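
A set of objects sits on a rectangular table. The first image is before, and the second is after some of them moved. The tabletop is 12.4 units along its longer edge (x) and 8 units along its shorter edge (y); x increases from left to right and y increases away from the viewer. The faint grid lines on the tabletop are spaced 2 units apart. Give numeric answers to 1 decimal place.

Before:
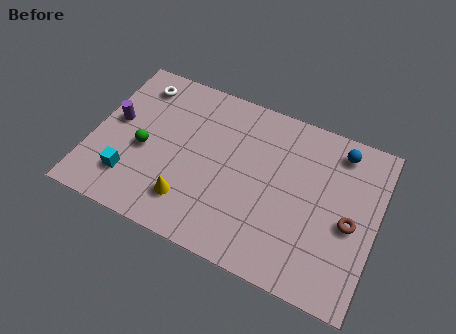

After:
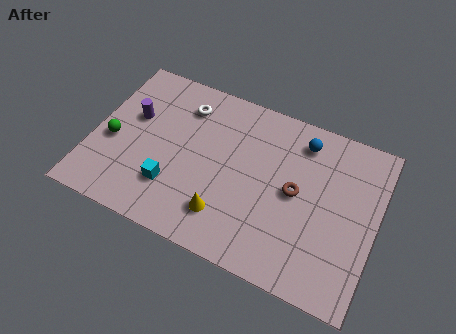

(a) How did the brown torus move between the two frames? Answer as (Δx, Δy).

(-2.4, 0.5)

The brown torus started near (11.3, 3.6) and ended near (8.9, 4.1).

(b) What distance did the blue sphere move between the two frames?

1.6

The blue sphere was near (10.5, 6.8) before and (8.9, 6.6) after, so it travelled √(1.6² + 0.2²) ≈ 1.6 units.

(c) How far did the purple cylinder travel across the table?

0.9

From (0.9, 4.4) to (1.6, 4.9), the purple cylinder covered √(0.7² + 0.5²) ≈ 0.9 units.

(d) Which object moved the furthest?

the brown torus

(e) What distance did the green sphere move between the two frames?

1.4

The green sphere moved from about (2.3, 3.5) to (0.9, 3.4), a distance of √(1.4² + 0.1²) ≈ 1.4.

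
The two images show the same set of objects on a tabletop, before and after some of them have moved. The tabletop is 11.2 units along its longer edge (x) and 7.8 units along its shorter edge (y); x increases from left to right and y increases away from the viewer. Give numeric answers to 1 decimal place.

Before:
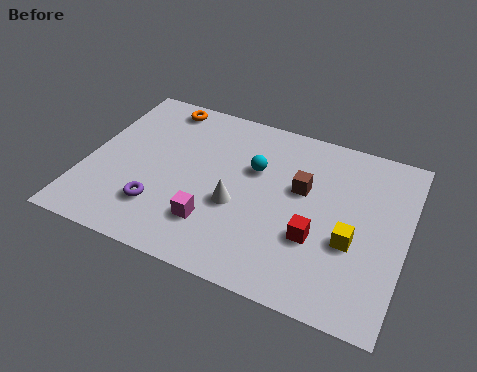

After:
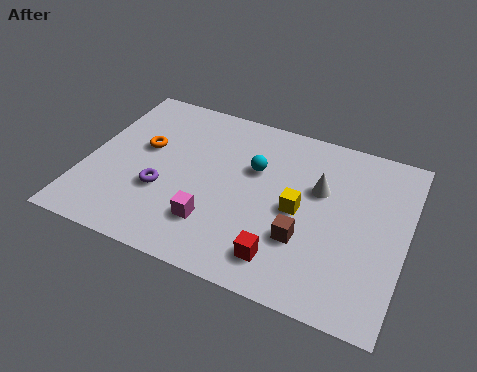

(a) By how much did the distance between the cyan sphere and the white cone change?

+0.4

They were about 1.9 units apart before and 2.3 after — 0.4 units further apart.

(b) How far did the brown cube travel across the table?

2.2

From (7.5, 4.7) to (7.8, 2.5), the brown cube covered √(0.3² + 2.2²) ≈ 2.2 units.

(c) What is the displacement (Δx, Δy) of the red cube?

(-1.0, -1.3)

The red cube started near (8.2, 2.7) and ended near (7.2, 1.4).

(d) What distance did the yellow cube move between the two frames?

2.0

From (9.4, 3.0) to (7.5, 3.7), the yellow cube covered √(1.9² + 0.7²) ≈ 2.0 units.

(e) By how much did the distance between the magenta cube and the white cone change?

+3.2

They were about 1.3 units apart before and 4.5 after — 3.2 units further apart.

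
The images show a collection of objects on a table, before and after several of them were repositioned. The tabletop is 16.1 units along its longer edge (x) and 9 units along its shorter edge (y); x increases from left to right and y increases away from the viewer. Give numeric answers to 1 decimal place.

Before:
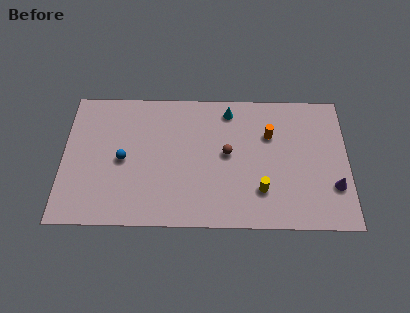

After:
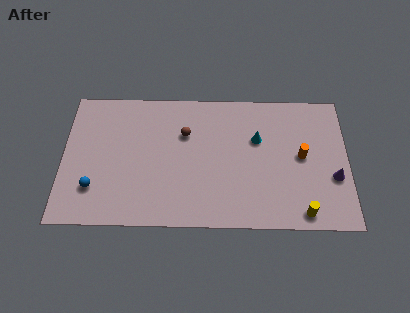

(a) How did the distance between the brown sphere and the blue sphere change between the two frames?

+0.4

The distance was about 5.9 in the first image and 6.3 in the second, so they moved 0.4 units further apart.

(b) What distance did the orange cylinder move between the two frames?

2.3

From (11.7, 6.1) to (13.5, 4.7), the orange cylinder covered √(1.8² + 1.4²) ≈ 2.3 units.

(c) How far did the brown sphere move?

2.7

From (9.3, 4.8) to (6.9, 6.1), the brown sphere covered √(2.4² + 1.3²) ≈ 2.7 units.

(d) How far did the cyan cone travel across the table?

2.5

The cyan cone was near (9.4, 7.7) before and (11.0, 5.8) after, so it travelled √(1.6² + 1.9²) ≈ 2.5 units.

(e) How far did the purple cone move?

0.6

The purple cone moved from about (15.3, 2.7) to (15.3, 3.3), a distance of √(0.0² + 0.6²) ≈ 0.6.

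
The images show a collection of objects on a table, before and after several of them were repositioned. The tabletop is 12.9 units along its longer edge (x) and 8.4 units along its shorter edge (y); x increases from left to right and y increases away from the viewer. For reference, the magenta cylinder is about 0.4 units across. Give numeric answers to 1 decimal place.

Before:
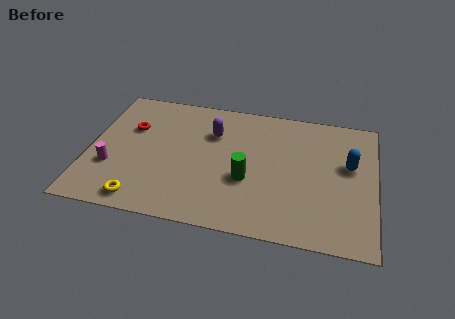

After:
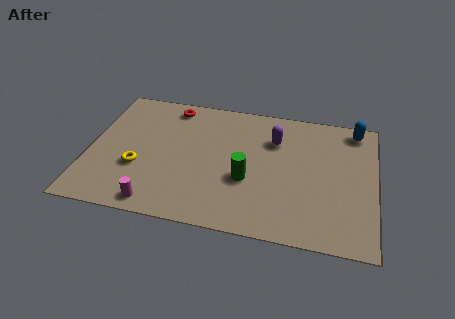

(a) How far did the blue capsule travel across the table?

2.4

The blue capsule moved from about (11.7, 5.0) to (11.9, 7.4), a distance of √(0.2² + 2.4²) ≈ 2.4.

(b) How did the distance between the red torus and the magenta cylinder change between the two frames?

+3.6

Before: roughly 2.8 units apart; after: 6.4. That's 3.6 units further apart.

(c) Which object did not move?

the green cylinder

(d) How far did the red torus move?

2.5

The red torus was near (1.8, 5.5) before and (3.5, 7.3) after, so it travelled √(1.7² + 1.8²) ≈ 2.5 units.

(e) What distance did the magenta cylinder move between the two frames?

2.9

From (1.1, 2.8) to (3.3, 0.9), the magenta cylinder covered √(2.2² + 1.9²) ≈ 2.9 units.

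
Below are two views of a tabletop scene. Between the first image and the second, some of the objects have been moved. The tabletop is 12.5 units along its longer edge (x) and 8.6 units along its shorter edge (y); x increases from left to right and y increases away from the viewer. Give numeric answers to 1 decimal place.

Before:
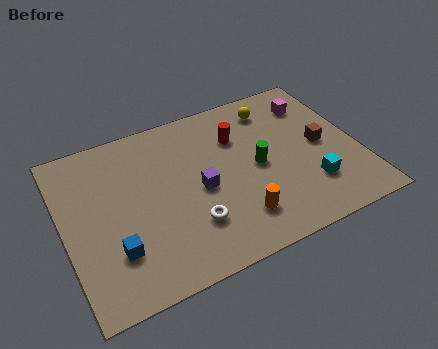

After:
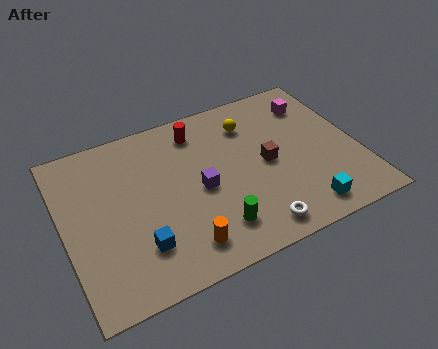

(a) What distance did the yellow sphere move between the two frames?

1.2

The yellow sphere was near (9.3, 7.1) before and (8.2, 6.6) after, so it travelled √(1.1² + 0.5²) ≈ 1.2 units.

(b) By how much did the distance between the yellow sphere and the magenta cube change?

+1.1

The distance was about 1.7 in the first image and 2.8 in the second, so they moved 1.1 units further apart.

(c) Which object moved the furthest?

the green cylinder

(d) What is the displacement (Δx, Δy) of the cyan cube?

(-0.5, -1.1)

The cyan cube started near (10.2, 2.3) and ended near (9.7, 1.2).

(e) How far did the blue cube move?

1.0

From (1.9, 2.4) to (2.9, 2.2), the blue cube covered √(1.0² + 0.2²) ≈ 1.0 units.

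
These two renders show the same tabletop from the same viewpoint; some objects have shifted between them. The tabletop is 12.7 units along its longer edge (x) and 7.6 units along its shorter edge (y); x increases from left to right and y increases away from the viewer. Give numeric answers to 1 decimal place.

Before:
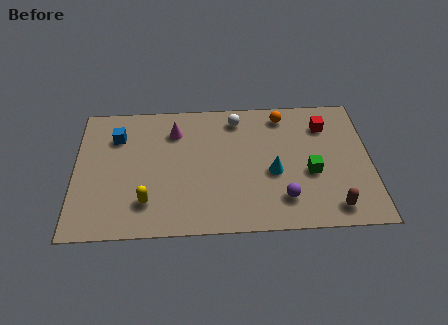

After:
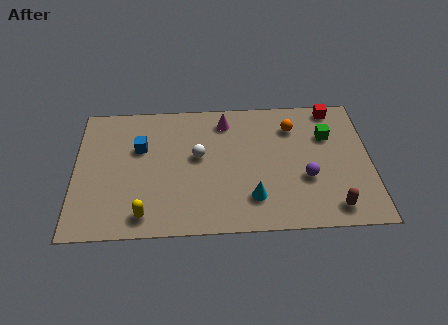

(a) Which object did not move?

the brown capsule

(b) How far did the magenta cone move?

2.3

From (4.3, 5.8) to (6.5, 6.3), the magenta cone covered √(2.2² + 0.5²) ≈ 2.3 units.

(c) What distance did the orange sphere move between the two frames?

0.8

The orange sphere moved from about (9.0, 6.5) to (9.4, 5.8), a distance of √(0.4² + 0.7²) ≈ 0.8.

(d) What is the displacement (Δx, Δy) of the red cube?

(0.4, 1.0)

From the two frames, the red cube sits at roughly (10.8, 5.8) before and (11.2, 6.8) after.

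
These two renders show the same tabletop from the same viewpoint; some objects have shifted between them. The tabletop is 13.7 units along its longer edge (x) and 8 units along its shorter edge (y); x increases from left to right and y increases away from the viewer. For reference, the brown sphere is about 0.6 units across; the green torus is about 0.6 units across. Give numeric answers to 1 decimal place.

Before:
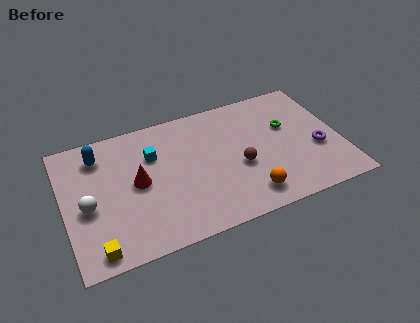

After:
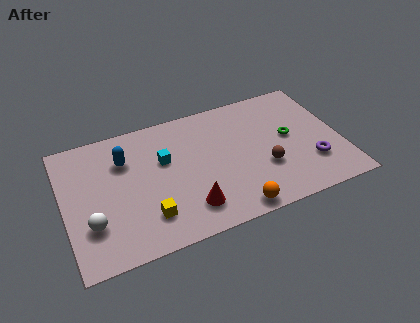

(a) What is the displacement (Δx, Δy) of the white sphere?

(0.1, -1.1)

The white sphere was at about (1.1, 3.5) and moved to about (1.2, 2.4).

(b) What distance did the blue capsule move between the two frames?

1.4

From (1.9, 6.4) to (3.1, 5.7), the blue capsule covered √(1.2² + 0.7²) ≈ 1.4 units.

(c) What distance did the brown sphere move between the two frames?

1.3

The brown sphere was near (8.6, 3.3) before and (9.8, 2.8) after, so it travelled √(1.2² + 0.5²) ≈ 1.3 units.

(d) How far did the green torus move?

0.7

The green torus moved from about (11.2, 5.0) to (11.2, 4.3), a distance of √(0.0² + 0.7²) ≈ 0.7.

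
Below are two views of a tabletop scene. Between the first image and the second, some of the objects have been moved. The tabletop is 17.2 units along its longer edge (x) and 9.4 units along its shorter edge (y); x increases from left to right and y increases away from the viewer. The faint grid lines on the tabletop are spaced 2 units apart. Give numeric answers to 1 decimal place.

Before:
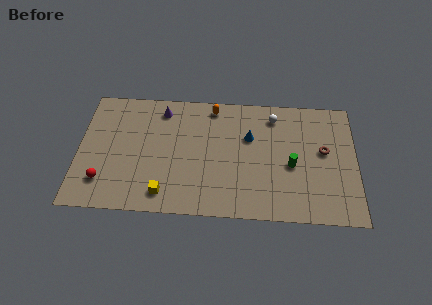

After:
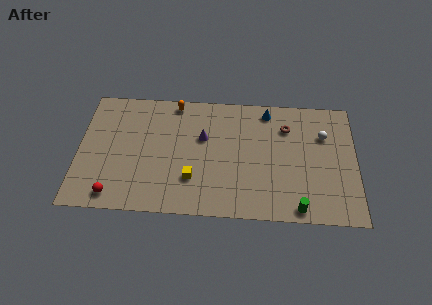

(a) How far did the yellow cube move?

2.1

The yellow cube was near (5.4, 1.5) before and (7.1, 2.7) after, so it travelled √(1.7² + 1.2²) ≈ 2.1 units.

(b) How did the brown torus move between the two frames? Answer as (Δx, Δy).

(-2.3, 1.7)

From the two frames, the brown torus sits at roughly (15.2, 5.3) before and (12.9, 7.0) after.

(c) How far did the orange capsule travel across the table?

2.4

The orange capsule moved from about (8.3, 8.3) to (5.9, 8.5), a distance of √(2.4² + 0.2²) ≈ 2.4.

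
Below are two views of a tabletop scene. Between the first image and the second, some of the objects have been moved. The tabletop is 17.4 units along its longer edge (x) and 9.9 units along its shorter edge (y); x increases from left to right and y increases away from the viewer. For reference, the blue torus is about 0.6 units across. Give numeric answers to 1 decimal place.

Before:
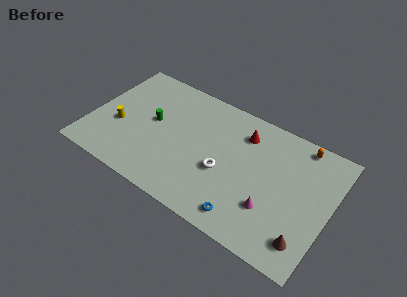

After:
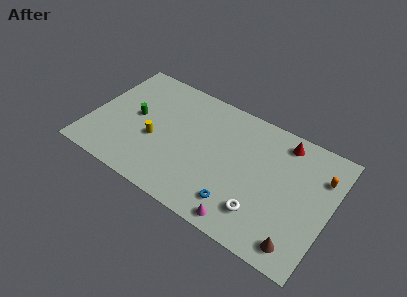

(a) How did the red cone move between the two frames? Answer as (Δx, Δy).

(2.8, 0.8)

From the two frames, the red cone sits at roughly (10.8, 7.7) before and (13.6, 8.5) after.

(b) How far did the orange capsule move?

2.4

The orange capsule moved from about (14.8, 8.9) to (16.5, 7.2), a distance of √(1.7² + 1.7²) ≈ 2.4.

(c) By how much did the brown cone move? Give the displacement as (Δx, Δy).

(-0.4, -0.5)

The brown cone was at about (16.1, 1.9) and moved to about (15.7, 1.4).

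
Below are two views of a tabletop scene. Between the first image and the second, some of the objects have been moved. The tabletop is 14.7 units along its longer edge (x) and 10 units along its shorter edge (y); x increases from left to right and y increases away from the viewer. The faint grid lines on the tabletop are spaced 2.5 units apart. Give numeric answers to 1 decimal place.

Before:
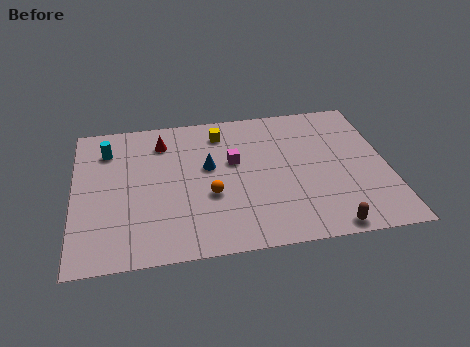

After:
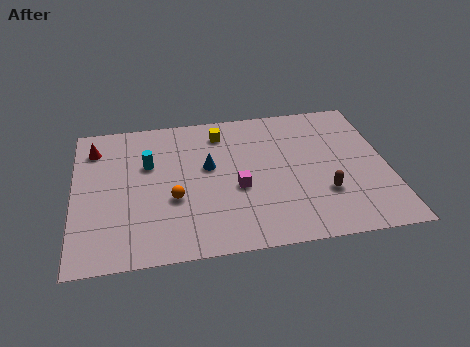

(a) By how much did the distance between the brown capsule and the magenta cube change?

-2.5

They were about 6.6 units apart before and 4.1 after — 2.5 units closer together.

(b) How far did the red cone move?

3.2

From (4.2, 7.9) to (1.0, 7.9), the red cone covered √(3.2² + 0.0²) ≈ 3.2 units.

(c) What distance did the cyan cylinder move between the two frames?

2.3

The cyan cylinder moved from about (1.6, 7.7) to (3.5, 6.4), a distance of √(1.9² + 1.3²) ≈ 2.3.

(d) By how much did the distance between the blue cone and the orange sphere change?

+0.6

Before: roughly 2.0 units apart; after: 2.6. That's 0.6 units further apart.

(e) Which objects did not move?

the yellow cube and the blue cone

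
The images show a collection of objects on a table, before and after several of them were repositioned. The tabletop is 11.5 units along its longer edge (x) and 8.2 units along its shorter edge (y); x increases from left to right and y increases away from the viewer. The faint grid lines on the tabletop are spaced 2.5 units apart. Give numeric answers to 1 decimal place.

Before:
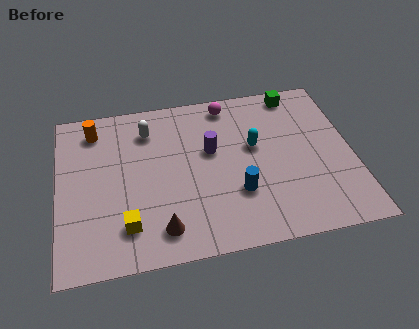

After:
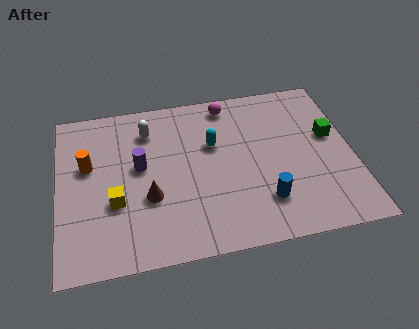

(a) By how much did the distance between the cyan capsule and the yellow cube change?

-1.4

The distance was about 5.9 in the first image and 4.5 in the second, so they moved 1.4 units closer together.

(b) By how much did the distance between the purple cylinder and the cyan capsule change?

+1.3

Before: roughly 1.7 units apart; after: 3.0. That's 1.3 units further apart.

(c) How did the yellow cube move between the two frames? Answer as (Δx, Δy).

(-0.4, 1.2)

From the two frames, the yellow cube sits at roughly (2.6, 1.8) before and (2.2, 3.0) after.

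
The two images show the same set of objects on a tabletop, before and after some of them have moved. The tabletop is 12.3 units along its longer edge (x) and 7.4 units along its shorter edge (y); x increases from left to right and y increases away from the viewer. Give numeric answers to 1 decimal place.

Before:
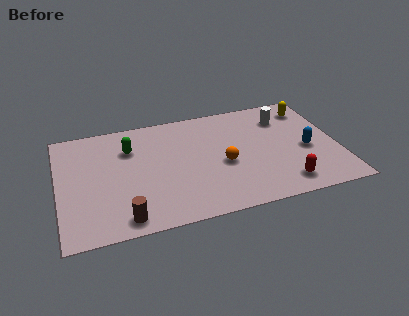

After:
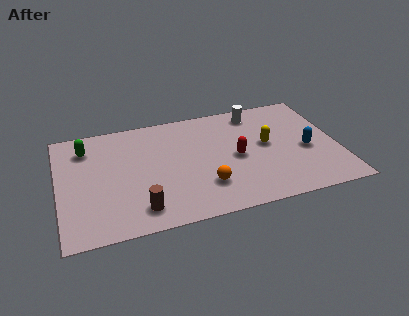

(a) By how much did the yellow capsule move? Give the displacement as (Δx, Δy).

(-2.1, -2.0)

From the two frames, the yellow capsule sits at roughly (11.3, 6.0) before and (9.2, 4.0) after.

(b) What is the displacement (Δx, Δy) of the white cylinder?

(-1.2, 0.7)

From the two frames, the white cylinder sits at roughly (10.1, 5.6) before and (8.9, 6.3) after.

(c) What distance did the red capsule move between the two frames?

3.0

From (9.7, 1.2) to (7.8, 3.5), the red capsule covered √(1.9² + 2.3²) ≈ 3.0 units.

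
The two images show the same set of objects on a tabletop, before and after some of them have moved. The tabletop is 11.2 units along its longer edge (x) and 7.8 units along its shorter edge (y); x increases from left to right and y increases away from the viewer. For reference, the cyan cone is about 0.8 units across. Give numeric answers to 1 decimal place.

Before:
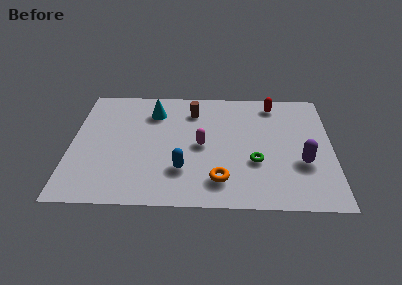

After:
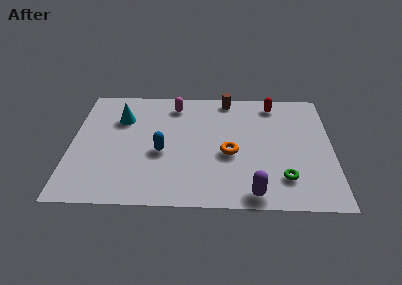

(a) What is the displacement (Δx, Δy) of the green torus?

(1.2, -1.0)

The green torus started near (7.9, 2.8) and ended near (9.1, 1.8).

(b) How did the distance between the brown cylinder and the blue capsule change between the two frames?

+0.7

They were about 3.9 units apart before and 4.6 after — 0.7 units further apart.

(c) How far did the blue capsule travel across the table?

1.4

From (4.8, 2.2) to (3.9, 3.3), the blue capsule covered √(0.9² + 1.1²) ≈ 1.4 units.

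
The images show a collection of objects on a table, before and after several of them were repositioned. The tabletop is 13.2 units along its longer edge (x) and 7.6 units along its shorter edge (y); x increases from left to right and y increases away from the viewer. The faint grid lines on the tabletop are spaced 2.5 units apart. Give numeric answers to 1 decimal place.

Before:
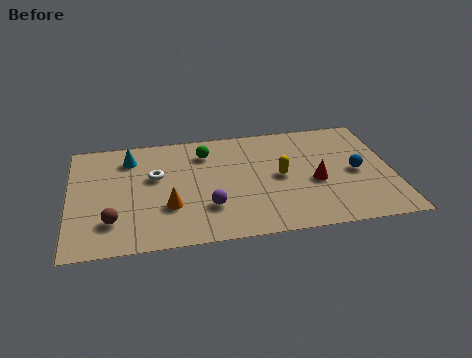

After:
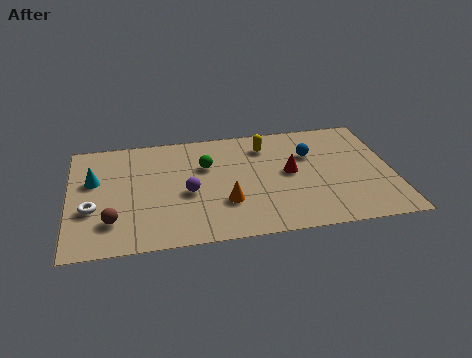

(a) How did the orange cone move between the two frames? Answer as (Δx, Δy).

(2.3, -0.1)

From the two frames, the orange cone sits at roughly (4.0, 2.5) before and (6.3, 2.4) after.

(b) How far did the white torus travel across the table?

3.2

The white torus moved from about (3.5, 4.6) to (0.9, 2.8), a distance of √(2.6² + 1.8²) ≈ 3.2.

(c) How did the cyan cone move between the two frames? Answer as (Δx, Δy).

(-1.5, -1.3)

The cyan cone started near (2.5, 6.0) and ended near (1.0, 4.7).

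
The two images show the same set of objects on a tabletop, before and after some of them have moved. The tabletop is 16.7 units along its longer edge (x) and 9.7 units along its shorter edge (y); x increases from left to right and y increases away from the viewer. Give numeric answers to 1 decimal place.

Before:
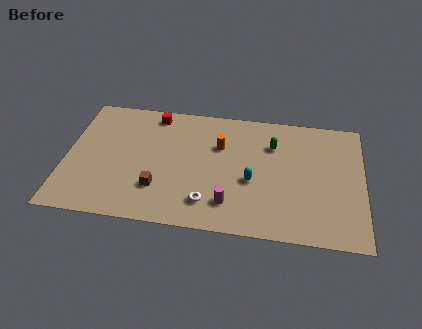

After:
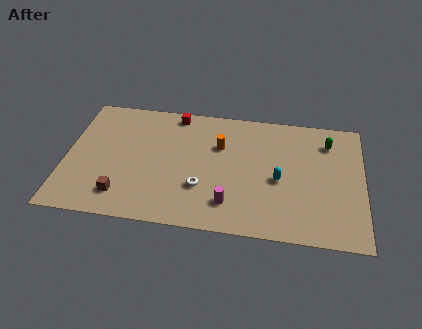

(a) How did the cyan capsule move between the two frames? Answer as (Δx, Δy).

(1.5, 0.3)

The cyan capsule started near (10.5, 4.0) and ended near (12.0, 4.3).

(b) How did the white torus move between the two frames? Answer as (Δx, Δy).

(-0.4, 1.1)

The white torus started near (8.1, 2.0) and ended near (7.7, 3.1).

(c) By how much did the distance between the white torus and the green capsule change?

+2.2

They were about 6.1 units apart before and 8.3 after — 2.2 units further apart.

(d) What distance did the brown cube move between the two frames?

2.2

The brown cube moved from about (5.3, 2.7) to (3.3, 1.9), a distance of √(2.0² + 0.8²) ≈ 2.2.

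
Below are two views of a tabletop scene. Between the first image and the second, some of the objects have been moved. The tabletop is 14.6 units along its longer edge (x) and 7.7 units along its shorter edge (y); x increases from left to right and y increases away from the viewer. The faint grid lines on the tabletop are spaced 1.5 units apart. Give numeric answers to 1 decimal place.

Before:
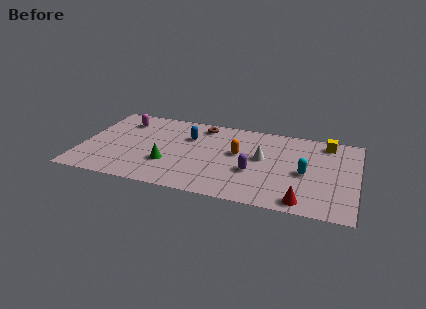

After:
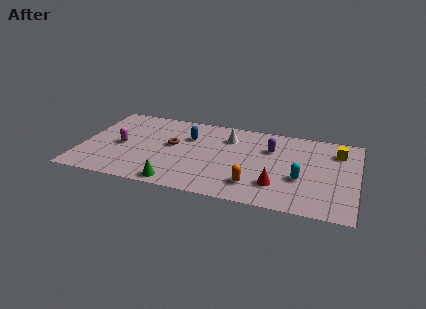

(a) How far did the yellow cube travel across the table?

0.9

The yellow cube moved from about (12.9, 6.6) to (13.5, 5.9), a distance of √(0.6² + 0.7²) ≈ 0.9.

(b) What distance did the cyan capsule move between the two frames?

0.6

The cyan capsule was near (11.9, 3.5) before and (11.7, 2.9) after, so it travelled √(0.2² + 0.6²) ≈ 0.6 units.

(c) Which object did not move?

the blue capsule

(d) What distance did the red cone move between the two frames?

1.8

The red cone was near (11.9, 0.9) before and (10.5, 2.0) after, so it travelled √(1.4² + 1.1²) ≈ 1.8 units.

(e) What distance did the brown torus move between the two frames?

2.7

The brown torus was near (6.2, 6.6) before and (4.8, 4.3) after, so it travelled √(1.4² + 2.3²) ≈ 2.7 units.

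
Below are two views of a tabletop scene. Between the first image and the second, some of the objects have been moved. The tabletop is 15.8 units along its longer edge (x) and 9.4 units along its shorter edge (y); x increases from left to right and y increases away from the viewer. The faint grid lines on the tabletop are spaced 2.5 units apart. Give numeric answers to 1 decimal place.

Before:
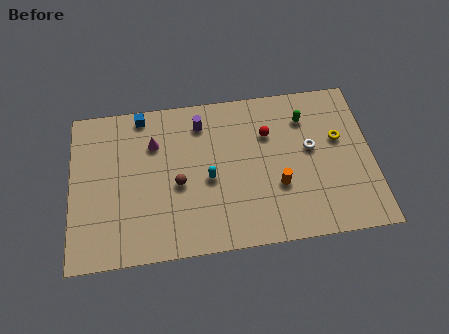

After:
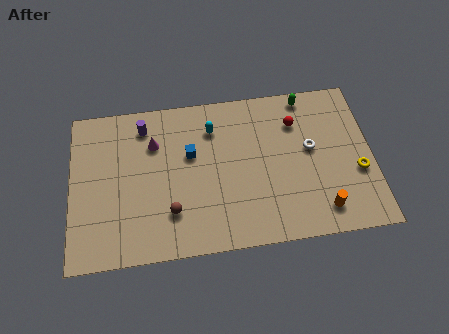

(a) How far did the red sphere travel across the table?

1.6

From (10.4, 6.5) to (11.9, 7.0), the red sphere covered √(1.5² + 0.5²) ≈ 1.6 units.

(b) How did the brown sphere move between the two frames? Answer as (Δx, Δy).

(-0.4, -1.6)

The brown sphere was at about (5.6, 4.1) and moved to about (5.2, 2.5).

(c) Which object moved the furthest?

the blue cube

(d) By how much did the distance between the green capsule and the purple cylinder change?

+3.1

Before: roughly 5.5 units apart; after: 8.6. That's 3.1 units further apart.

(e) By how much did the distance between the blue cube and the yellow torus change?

-1.7

The distance was about 10.7 in the first image and 9.0 in the second, so they moved 1.7 units closer together.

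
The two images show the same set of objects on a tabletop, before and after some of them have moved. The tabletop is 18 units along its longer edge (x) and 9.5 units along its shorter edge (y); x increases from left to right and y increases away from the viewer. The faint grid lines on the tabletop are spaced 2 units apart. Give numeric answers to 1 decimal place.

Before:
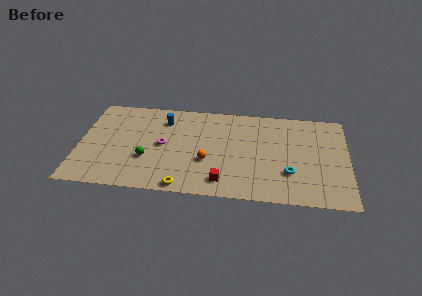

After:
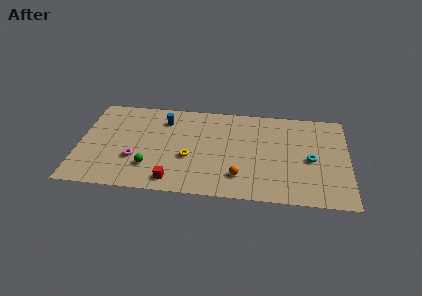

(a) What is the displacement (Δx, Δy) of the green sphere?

(0.2, -0.8)

From the two frames, the green sphere sits at roughly (4.6, 3.3) before and (4.8, 2.5) after.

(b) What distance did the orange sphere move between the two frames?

2.6

The orange sphere moved from about (8.6, 3.5) to (10.8, 2.2), a distance of √(2.2² + 1.3²) ≈ 2.6.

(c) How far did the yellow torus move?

2.9

From (7.1, 0.8) to (7.4, 3.7), the yellow torus covered √(0.3² + 2.9²) ≈ 2.9 units.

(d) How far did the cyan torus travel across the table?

2.1

The cyan torus moved from about (14.1, 2.9) to (15.5, 4.4), a distance of √(1.4² + 1.5²) ≈ 2.1.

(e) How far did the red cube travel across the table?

3.3

The red cube was near (9.7, 1.6) before and (6.4, 1.3) after, so it travelled √(3.3² + 0.3²) ≈ 3.3 units.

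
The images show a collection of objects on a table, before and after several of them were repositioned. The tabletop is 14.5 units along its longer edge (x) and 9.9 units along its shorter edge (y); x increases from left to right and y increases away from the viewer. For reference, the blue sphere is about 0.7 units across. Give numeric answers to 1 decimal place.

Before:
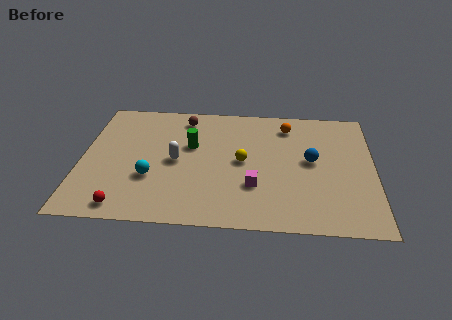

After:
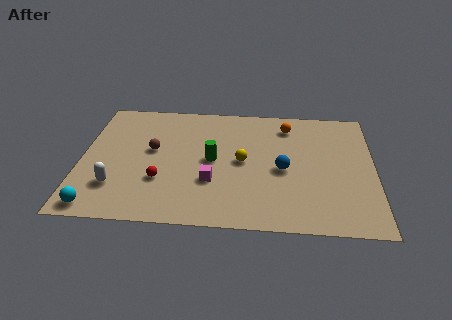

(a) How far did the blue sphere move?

1.6

The blue sphere moved from about (11.4, 5.3) to (10.0, 4.5), a distance of √(1.4² + 0.8²) ≈ 1.6.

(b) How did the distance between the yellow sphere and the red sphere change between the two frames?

-2.5

Before: roughly 6.9 units apart; after: 4.4. That's 2.5 units closer together.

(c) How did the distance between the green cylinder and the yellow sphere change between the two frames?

-1.3

The distance was about 2.8 in the first image and 1.5 in the second, so they moved 1.3 units closer together.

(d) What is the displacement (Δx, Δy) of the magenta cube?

(-2.1, 0.2)

From the two frames, the magenta cube sits at roughly (8.6, 3.1) before and (6.5, 3.3) after.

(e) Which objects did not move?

the yellow sphere and the orange sphere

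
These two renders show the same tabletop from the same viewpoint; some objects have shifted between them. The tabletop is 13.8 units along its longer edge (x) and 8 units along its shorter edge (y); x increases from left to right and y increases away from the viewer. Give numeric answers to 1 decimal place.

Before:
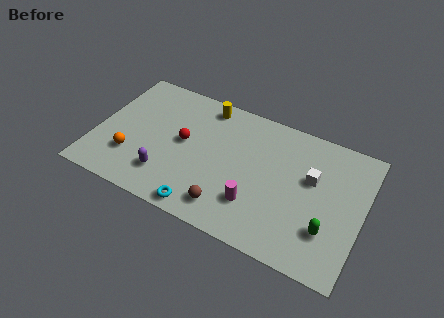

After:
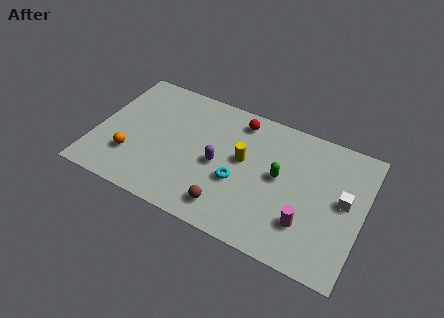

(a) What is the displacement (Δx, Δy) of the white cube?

(1.7, -0.6)

The white cube was at about (11.1, 4.9) and moved to about (12.8, 4.3).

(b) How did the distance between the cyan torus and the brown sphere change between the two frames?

+0.4

The distance was about 1.3 in the first image and 1.7 in the second, so they moved 0.4 units further apart.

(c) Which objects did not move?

the brown sphere and the orange sphere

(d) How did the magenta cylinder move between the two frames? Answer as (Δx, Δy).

(2.6, 0.0)

From the two frames, the magenta cylinder sits at roughly (8.5, 2.2) before and (11.1, 2.2) after.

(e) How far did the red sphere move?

3.6

From (4.5, 4.3) to (7.1, 6.8), the red sphere covered √(2.6² + 2.5²) ≈ 3.6 units.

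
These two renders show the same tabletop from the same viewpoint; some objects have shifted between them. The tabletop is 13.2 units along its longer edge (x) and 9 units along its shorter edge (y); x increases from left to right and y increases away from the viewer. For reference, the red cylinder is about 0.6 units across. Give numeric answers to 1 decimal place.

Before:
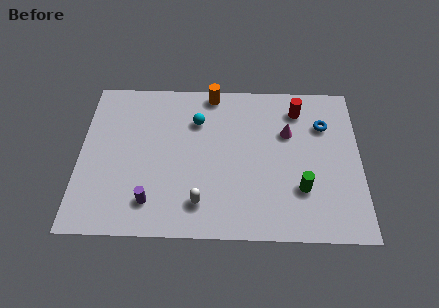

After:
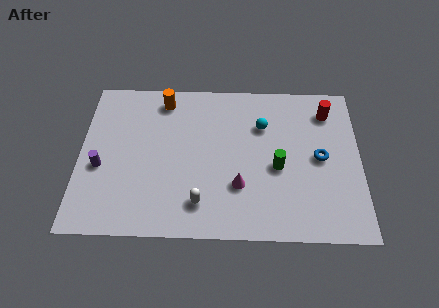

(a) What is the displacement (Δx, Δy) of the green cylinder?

(-1.1, 1.2)

The green cylinder started near (10.4, 2.7) and ended near (9.3, 3.9).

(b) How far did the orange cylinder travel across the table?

2.4

From (6.2, 8.2) to (3.9, 7.7), the orange cylinder covered √(2.3² + 0.5²) ≈ 2.4 units.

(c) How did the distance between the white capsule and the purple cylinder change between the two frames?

+2.8

They were about 2.3 units apart before and 5.1 after — 2.8 units further apart.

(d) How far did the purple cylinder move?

3.1

The purple cylinder moved from about (3.4, 1.8) to (1.0, 3.7), a distance of √(2.4² + 1.9²) ≈ 3.1.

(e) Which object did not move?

the white capsule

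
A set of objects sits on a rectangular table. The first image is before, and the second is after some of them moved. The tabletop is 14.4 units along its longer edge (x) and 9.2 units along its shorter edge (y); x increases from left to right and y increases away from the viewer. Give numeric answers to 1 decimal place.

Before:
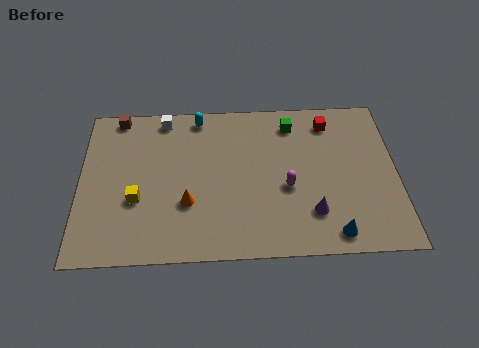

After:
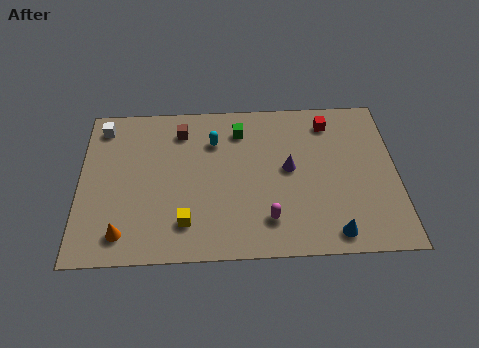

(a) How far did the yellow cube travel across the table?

2.6

The yellow cube was near (2.6, 3.4) before and (4.8, 2.0) after, so it travelled √(2.2² + 1.4²) ≈ 2.6 units.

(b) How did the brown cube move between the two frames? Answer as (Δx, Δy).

(2.9, -1.0)

The brown cube was at about (1.7, 8.4) and moved to about (4.6, 7.4).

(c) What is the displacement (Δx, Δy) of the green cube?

(-2.4, -0.3)

The green cube was at about (9.7, 7.6) and moved to about (7.3, 7.3).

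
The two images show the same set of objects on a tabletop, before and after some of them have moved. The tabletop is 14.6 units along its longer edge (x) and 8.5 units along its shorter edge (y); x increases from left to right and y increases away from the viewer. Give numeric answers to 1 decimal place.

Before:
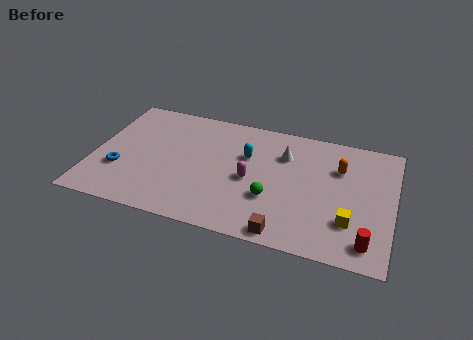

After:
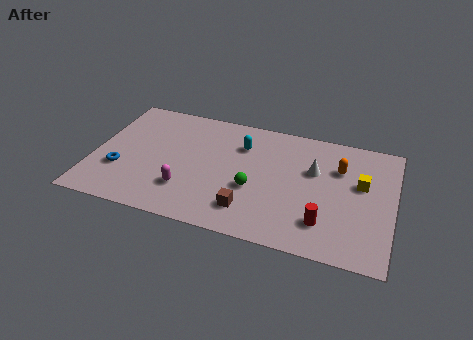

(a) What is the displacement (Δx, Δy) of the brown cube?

(-1.8, 1.0)

The brown cube started near (9.6, 0.8) and ended near (7.8, 1.8).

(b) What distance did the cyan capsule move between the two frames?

0.8

From (7.4, 5.5) to (7.1, 6.2), the cyan capsule covered √(0.3² + 0.7²) ≈ 0.8 units.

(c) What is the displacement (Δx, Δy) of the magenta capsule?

(-3.0, -1.6)

The magenta capsule started near (7.7, 3.9) and ended near (4.7, 2.3).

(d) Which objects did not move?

the blue torus and the orange capsule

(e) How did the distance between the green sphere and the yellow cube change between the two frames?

+1.6

Before: roughly 3.8 units apart; after: 5.4. That's 1.6 units further apart.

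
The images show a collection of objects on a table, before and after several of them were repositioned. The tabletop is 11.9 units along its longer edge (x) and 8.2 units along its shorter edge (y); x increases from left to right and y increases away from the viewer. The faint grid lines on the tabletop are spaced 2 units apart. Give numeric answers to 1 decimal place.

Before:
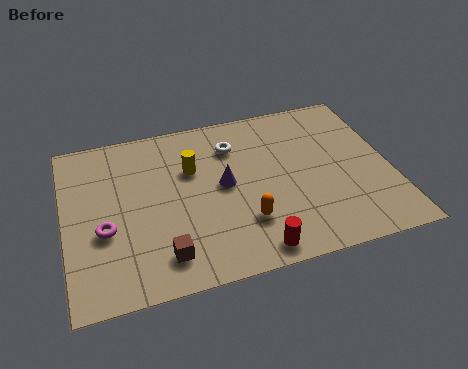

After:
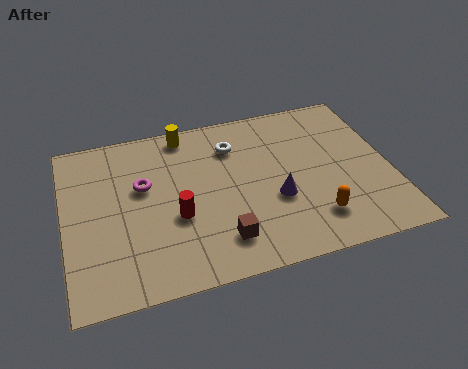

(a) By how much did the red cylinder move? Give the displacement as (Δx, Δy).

(-2.6, 2.3)

The red cylinder was at about (6.6, 0.9) and moved to about (4.0, 3.2).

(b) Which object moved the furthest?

the red cylinder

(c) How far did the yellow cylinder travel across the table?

1.9

The yellow cylinder moved from about (4.7, 5.4) to (4.6, 7.3), a distance of √(0.1² + 1.9²) ≈ 1.9.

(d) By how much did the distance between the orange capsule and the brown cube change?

+0.3

They were about 3.1 units apart before and 3.4 after — 0.3 units further apart.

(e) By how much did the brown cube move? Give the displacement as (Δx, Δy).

(2.1, 0.2)

The brown cube was at about (3.4, 1.5) and moved to about (5.5, 1.7).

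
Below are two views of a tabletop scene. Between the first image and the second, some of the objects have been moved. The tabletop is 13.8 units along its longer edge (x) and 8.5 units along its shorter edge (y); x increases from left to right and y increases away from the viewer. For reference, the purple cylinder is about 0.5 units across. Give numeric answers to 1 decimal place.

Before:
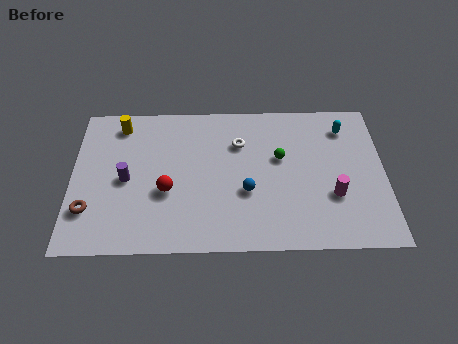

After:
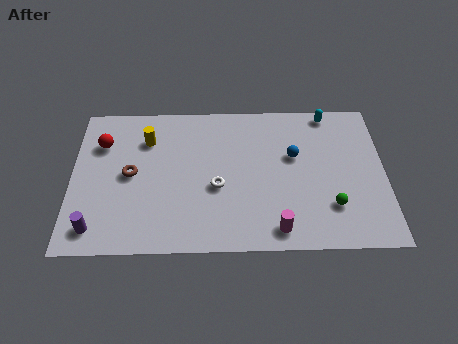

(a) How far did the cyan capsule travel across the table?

1.1

The cyan capsule moved from about (12.1, 6.8) to (11.4, 7.7), a distance of √(0.7² + 0.9²) ≈ 1.1.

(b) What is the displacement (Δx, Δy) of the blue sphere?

(2.1, 2.0)

The blue sphere was at about (7.7, 3.2) and moved to about (9.8, 5.2).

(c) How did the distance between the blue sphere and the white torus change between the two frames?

+1.0

They were about 2.8 units apart before and 3.8 after — 1.0 units further apart.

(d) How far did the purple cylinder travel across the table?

3.0

The purple cylinder was near (2.4, 4.0) before and (1.1, 1.3) after, so it travelled √(1.3² + 2.7²) ≈ 3.0 units.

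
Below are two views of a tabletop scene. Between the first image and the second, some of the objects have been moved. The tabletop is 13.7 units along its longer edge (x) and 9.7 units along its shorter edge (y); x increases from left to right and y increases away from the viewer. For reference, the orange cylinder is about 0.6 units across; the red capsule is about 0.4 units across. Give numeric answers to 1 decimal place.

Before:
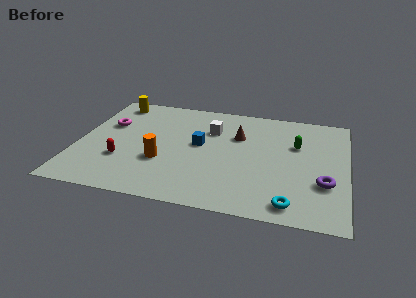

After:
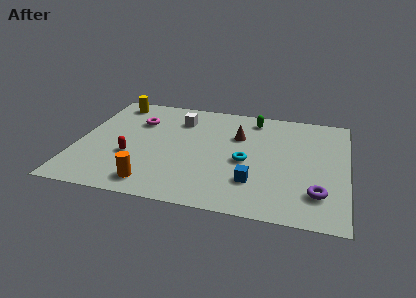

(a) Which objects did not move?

the yellow cylinder and the brown cone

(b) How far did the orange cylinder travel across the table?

2.0

The orange cylinder was near (4.4, 3.4) before and (4.1, 1.4) after, so it travelled √(0.3² + 2.0²) ≈ 2.0 units.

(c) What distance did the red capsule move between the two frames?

0.6

From (2.4, 3.1) to (2.8, 3.5), the red capsule covered √(0.4² + 0.4²) ≈ 0.6 units.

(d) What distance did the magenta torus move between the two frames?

1.6

From (1.4, 6.2) to (2.9, 6.8), the magenta torus covered √(1.5² + 0.6²) ≈ 1.6 units.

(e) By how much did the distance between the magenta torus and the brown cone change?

-1.5

They were about 6.7 units apart before and 5.2 after — 1.5 units closer together.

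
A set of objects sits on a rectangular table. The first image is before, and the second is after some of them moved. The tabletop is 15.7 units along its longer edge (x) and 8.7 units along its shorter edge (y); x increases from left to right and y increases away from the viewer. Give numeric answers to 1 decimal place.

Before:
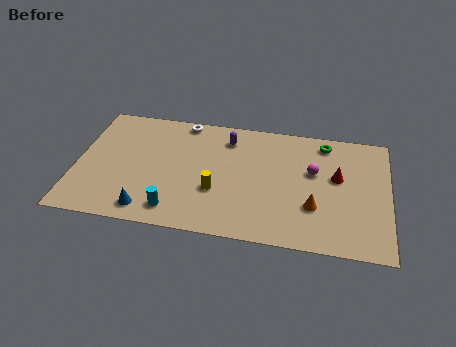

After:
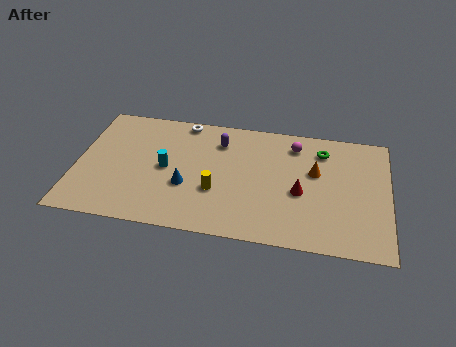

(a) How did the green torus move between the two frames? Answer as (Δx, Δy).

(-0.1, -0.6)

From the two frames, the green torus sits at roughly (12.4, 7.5) before and (12.3, 6.9) after.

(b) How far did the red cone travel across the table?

2.3

The red cone moved from about (13.1, 5.1) to (11.3, 3.7), a distance of √(1.8² + 1.4²) ≈ 2.3.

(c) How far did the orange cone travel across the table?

2.5

The orange cone was near (12.0, 2.8) before and (12.0, 5.3) after, so it travelled √(0.0² + 2.5²) ≈ 2.5 units.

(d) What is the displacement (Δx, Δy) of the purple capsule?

(-0.4, -0.3)

From the two frames, the purple capsule sits at roughly (7.5, 7.0) before and (7.1, 6.7) after.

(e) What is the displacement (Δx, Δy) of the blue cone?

(1.8, 2.0)

From the two frames, the blue cone sits at roughly (3.8, 1.2) before and (5.6, 3.2) after.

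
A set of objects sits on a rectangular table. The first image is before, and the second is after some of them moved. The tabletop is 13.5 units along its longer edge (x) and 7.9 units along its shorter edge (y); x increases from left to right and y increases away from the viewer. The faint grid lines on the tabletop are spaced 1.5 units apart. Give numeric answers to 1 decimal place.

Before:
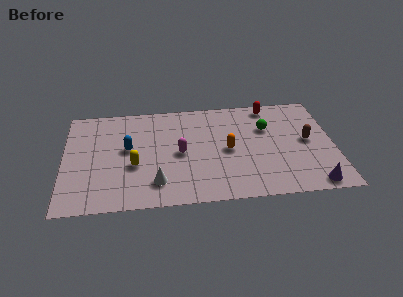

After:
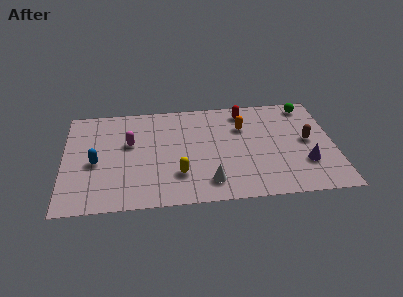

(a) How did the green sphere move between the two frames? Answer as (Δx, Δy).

(2.1, 1.6)

The green sphere started near (10.2, 5.3) and ended near (12.3, 6.9).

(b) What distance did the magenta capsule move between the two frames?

2.7

The magenta capsule was near (5.8, 3.8) before and (3.3, 4.8) after, so it travelled √(2.5² + 1.0²) ≈ 2.7 units.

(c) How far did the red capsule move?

1.3

The red capsule moved from about (10.4, 7.0) to (9.1, 6.7), a distance of √(1.3² + 0.3²) ≈ 1.3.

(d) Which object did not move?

the brown capsule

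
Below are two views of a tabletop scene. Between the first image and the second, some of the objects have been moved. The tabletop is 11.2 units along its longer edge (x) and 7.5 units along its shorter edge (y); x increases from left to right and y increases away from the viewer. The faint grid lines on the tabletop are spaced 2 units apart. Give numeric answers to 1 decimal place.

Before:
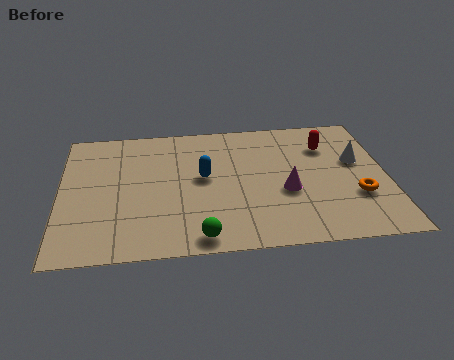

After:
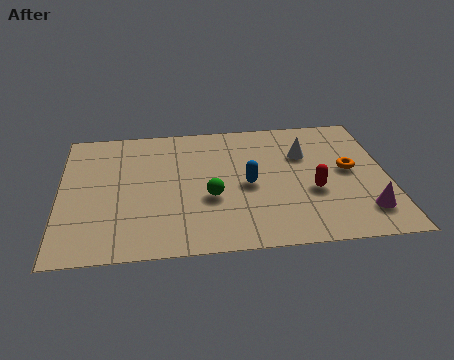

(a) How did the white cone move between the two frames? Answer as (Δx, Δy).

(-1.8, 0.6)

The white cone started near (10.2, 4.5) and ended near (8.4, 5.1).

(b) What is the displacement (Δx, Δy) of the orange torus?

(-0.2, 1.5)

The orange torus was at about (10.1, 2.5) and moved to about (9.9, 4.0).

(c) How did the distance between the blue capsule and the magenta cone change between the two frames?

+1.3

The distance was about 3.0 in the first image and 4.3 in the second, so they moved 1.3 units further apart.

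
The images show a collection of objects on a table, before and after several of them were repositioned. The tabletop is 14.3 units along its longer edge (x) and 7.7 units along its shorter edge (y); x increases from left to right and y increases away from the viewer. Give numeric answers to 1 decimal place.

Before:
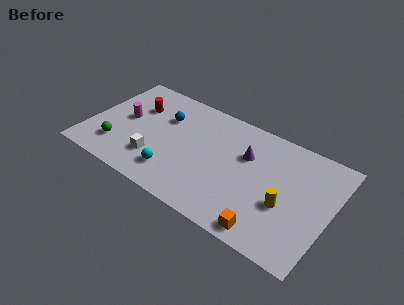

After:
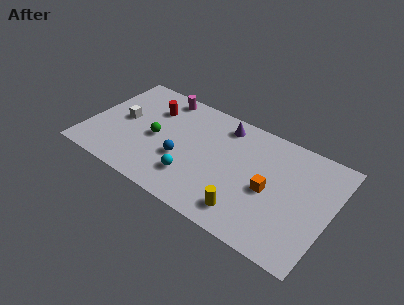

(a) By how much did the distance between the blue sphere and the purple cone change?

-0.9

They were about 5.0 units apart before and 4.1 after — 0.9 units closer together.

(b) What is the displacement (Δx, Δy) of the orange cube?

(-0.3, 2.6)

The orange cube was at about (11.1, 0.9) and moved to about (10.8, 3.5).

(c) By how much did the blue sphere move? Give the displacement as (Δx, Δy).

(1.5, -2.4)

The blue sphere was at about (4.2, 5.3) and moved to about (5.7, 2.9).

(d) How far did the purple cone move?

2.1

From (9.2, 5.1) to (7.6, 6.5), the purple cone covered √(1.6² + 1.4²) ≈ 2.1 units.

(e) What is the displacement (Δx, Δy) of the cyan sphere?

(1.1, 0.3)

From the two frames, the cyan sphere sits at roughly (5.4, 1.7) before and (6.5, 2.0) after.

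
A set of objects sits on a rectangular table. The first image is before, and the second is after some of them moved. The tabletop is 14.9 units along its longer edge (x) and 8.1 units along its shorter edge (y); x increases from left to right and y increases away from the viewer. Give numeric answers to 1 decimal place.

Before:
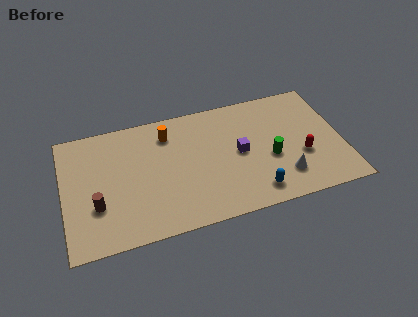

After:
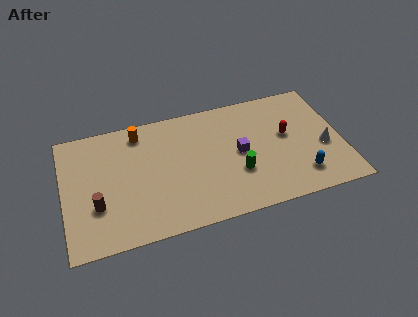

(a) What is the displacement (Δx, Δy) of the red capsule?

(-0.7, 1.6)

The red capsule was at about (12.7, 3.0) and moved to about (12.0, 4.6).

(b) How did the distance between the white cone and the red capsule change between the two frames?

+0.7

They were about 1.6 units apart before and 2.3 after — 0.7 units further apart.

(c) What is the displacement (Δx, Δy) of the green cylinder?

(-1.8, -0.5)

The green cylinder was at about (11.0, 3.3) and moved to about (9.2, 2.8).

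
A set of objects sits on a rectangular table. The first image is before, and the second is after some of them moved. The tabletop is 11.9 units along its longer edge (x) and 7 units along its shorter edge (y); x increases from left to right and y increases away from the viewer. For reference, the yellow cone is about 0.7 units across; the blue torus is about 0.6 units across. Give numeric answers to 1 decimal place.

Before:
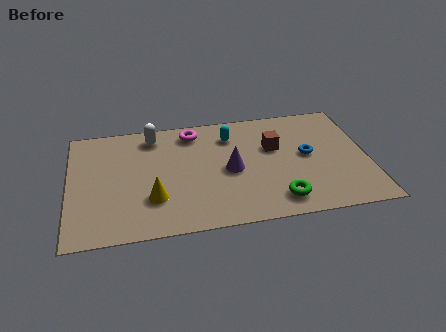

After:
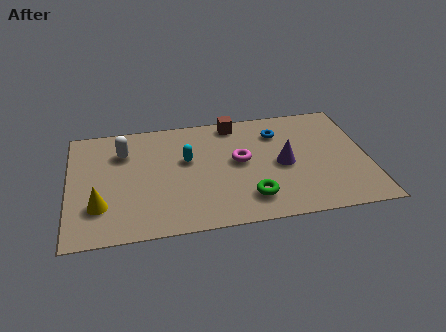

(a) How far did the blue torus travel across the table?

1.9

The blue torus was near (9.5, 3.7) before and (8.4, 5.3) after, so it travelled √(1.1² + 1.6²) ≈ 1.9 units.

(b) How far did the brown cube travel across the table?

2.3

The brown cube moved from about (8.2, 4.4) to (6.7, 6.2), a distance of √(1.5² + 1.8²) ≈ 2.3.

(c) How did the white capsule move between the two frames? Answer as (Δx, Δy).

(-1.2, -0.8)

The white capsule was at about (3.4, 5.9) and moved to about (2.2, 5.1).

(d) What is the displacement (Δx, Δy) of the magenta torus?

(1.8, -2.1)

The magenta torus started near (5.0, 5.9) and ended near (6.8, 3.8).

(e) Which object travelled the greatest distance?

the magenta torus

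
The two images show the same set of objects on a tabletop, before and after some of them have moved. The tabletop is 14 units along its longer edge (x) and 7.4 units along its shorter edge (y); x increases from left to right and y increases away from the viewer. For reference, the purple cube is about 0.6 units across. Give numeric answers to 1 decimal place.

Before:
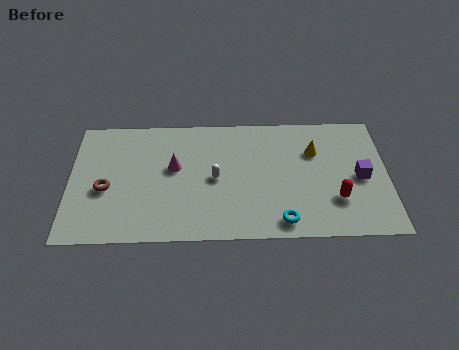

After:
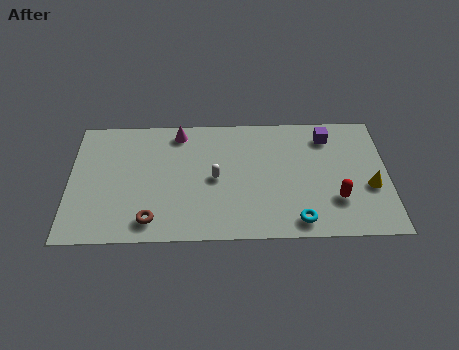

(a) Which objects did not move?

the red capsule and the white capsule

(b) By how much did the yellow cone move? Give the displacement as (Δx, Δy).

(2.4, -2.2)

The yellow cone started near (10.8, 5.1) and ended near (13.2, 2.9).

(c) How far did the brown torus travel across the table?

2.8

The brown torus was near (1.6, 3.1) before and (3.6, 1.2) after, so it travelled √(2.0² + 1.9²) ≈ 2.8 units.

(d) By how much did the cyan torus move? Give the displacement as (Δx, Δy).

(0.7, 0.0)

The cyan torus was at about (9.3, 1.0) and moved to about (10.0, 1.0).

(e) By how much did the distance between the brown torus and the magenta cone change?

+2.1

Before: roughly 3.2 units apart; after: 5.3. That's 2.1 units further apart.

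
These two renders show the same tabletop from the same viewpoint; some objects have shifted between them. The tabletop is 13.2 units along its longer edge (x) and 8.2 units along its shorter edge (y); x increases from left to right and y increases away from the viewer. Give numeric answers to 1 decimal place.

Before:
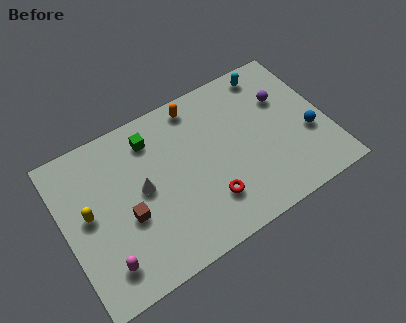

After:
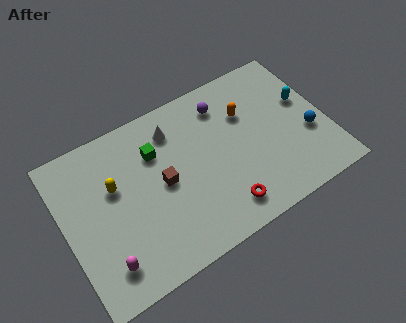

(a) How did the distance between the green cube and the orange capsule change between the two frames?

+2.1

They were about 2.5 units apart before and 4.6 after — 2.1 units further apart.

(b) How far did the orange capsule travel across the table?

2.8

The orange capsule moved from about (7.1, 7.2) to (9.4, 5.6), a distance of √(2.3² + 1.6²) ≈ 2.8.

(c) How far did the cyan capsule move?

2.7

The cyan capsule was near (10.9, 7.2) before and (12.3, 4.9) after, so it travelled √(1.4² + 2.3²) ≈ 2.7 units.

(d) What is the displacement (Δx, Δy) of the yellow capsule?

(1.4, 0.7)

From the two frames, the yellow capsule sits at roughly (1.2, 4.4) before and (2.6, 5.1) after.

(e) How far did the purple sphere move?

3.1

The purple sphere was near (11.3, 5.5) before and (8.4, 6.6) after, so it travelled √(2.9² + 1.1²) ≈ 3.1 units.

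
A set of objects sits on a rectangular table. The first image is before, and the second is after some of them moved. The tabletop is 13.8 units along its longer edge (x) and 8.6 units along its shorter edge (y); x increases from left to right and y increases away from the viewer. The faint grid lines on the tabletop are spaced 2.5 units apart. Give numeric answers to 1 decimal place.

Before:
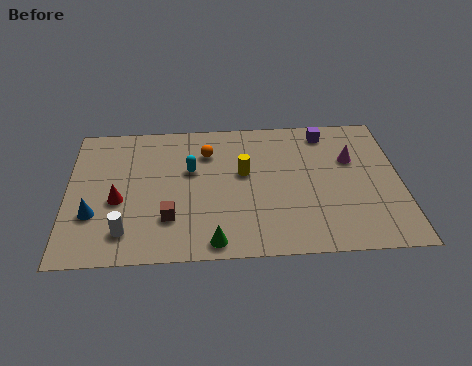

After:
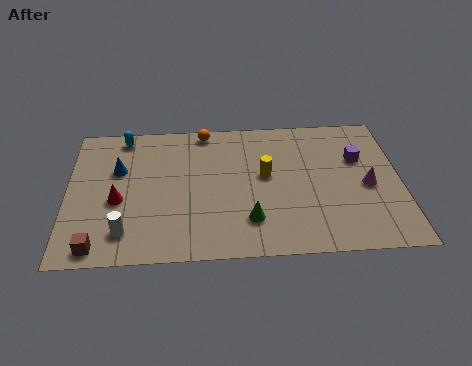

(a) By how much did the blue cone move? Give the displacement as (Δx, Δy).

(1.0, 2.7)

From the two frames, the blue cone sits at roughly (1.1, 2.8) before and (2.1, 5.5) after.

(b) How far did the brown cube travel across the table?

3.3

The brown cube was near (4.2, 2.4) before and (1.3, 0.9) after, so it travelled √(2.9² + 1.5²) ≈ 3.3 units.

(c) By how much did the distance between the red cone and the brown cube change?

+0.4

The distance was about 2.4 in the first image and 2.8 in the second, so they moved 0.4 units further apart.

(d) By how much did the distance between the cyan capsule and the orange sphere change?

+2.1

Before: roughly 1.3 units apart; after: 3.4. That's 2.1 units further apart.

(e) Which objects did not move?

the red cone and the white cylinder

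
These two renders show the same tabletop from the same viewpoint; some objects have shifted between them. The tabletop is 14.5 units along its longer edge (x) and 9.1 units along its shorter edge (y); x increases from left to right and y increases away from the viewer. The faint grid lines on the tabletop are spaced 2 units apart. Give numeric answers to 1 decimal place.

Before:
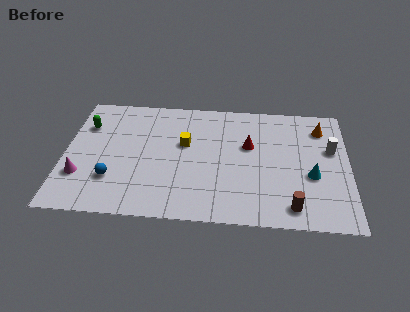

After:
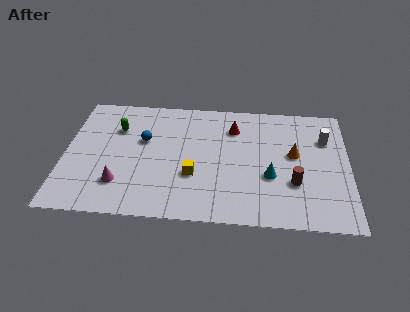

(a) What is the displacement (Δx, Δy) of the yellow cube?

(0.5, -2.3)

From the two frames, the yellow cube sits at roughly (6.1, 5.5) before and (6.6, 3.2) after.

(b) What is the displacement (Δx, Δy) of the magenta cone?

(2.0, -0.4)

From the two frames, the magenta cone sits at roughly (0.9, 2.7) before and (2.9, 2.3) after.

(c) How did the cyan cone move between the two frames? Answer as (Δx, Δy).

(-2.1, -0.2)

The cyan cone started near (12.6, 3.6) and ended near (10.5, 3.4).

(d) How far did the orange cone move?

2.5

From (13.1, 7.2) to (11.7, 5.1), the orange cone covered √(1.4² + 2.1²) ≈ 2.5 units.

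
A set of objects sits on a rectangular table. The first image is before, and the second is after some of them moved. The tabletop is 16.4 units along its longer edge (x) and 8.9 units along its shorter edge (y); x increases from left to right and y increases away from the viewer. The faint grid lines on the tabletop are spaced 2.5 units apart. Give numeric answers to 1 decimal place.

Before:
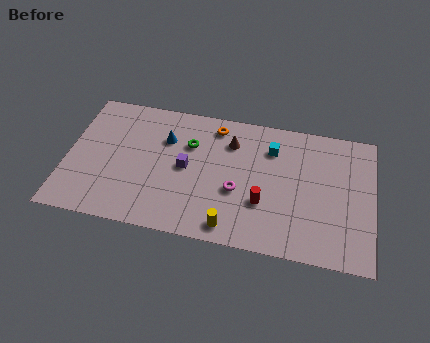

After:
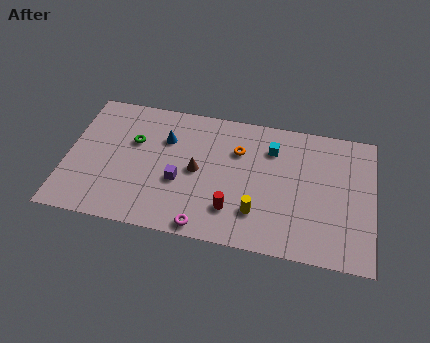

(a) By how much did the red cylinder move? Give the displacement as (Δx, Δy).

(-1.6, -0.8)

The red cylinder started near (10.6, 3.0) and ended near (9.0, 2.2).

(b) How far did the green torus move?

3.0

From (6.5, 6.1) to (3.5, 5.7), the green torus covered √(3.0² + 0.4²) ≈ 3.0 units.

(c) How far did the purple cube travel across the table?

1.0

The purple cube moved from about (6.4, 4.5) to (6.1, 3.5), a distance of √(0.3² + 1.0²) ≈ 1.0.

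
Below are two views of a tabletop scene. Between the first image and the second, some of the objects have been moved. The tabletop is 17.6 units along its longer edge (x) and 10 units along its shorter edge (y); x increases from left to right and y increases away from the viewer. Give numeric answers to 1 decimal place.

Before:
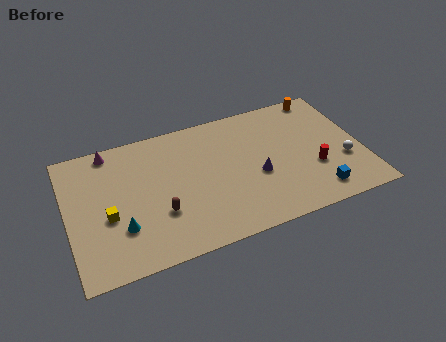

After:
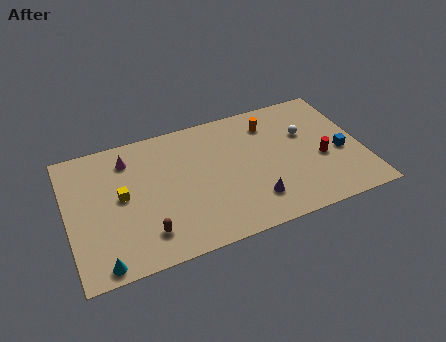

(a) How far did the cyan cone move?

2.5

The cyan cone was near (3.0, 3.0) before and (1.7, 0.9) after, so it travelled √(1.3² + 2.1²) ≈ 2.5 units.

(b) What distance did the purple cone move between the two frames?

1.8

The purple cone was near (11.2, 4.1) before and (10.8, 2.3) after, so it travelled √(0.4² + 1.8²) ≈ 1.8 units.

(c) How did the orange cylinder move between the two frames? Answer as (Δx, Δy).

(-3.4, -1.2)

The orange cylinder started near (15.8, 9.1) and ended near (12.4, 7.9).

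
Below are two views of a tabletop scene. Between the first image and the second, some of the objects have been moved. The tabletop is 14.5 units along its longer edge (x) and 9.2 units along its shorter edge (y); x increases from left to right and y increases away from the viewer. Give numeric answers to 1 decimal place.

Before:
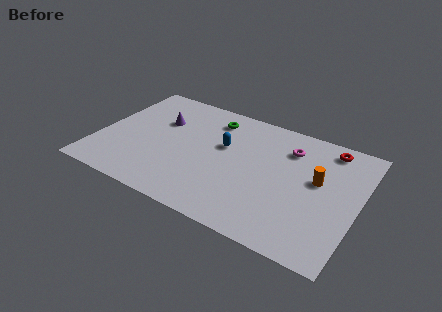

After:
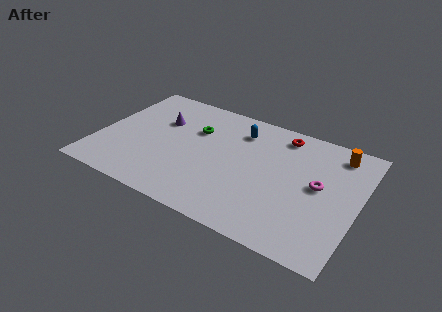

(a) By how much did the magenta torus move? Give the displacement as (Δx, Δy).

(1.9, -2.1)

From the two frames, the magenta torus sits at roughly (10.4, 7.0) before and (12.3, 4.9) after.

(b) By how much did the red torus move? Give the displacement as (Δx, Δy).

(-2.6, -0.1)

The red torus started near (12.5, 8.0) and ended near (9.9, 7.9).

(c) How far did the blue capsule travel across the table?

1.7

From (6.9, 5.6) to (7.6, 7.2), the blue capsule covered √(0.7² + 1.6²) ≈ 1.7 units.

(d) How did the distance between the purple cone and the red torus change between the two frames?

-2.6

The distance was about 9.5 in the first image and 6.9 in the second, so they moved 2.6 units closer together.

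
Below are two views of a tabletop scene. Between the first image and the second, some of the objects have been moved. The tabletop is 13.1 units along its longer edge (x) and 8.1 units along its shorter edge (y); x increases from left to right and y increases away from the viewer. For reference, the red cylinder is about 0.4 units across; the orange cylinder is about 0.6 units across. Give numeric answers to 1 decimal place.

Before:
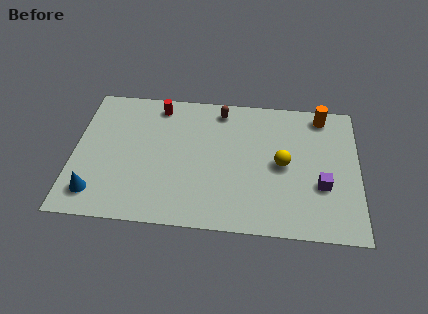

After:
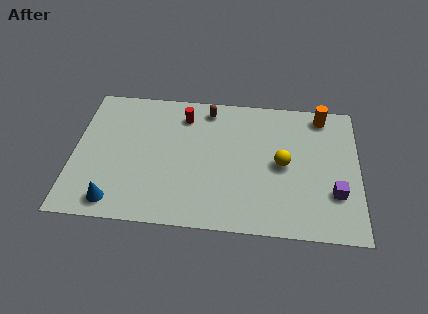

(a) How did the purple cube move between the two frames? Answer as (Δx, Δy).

(0.6, -0.4)

From the two frames, the purple cube sits at roughly (11.4, 2.9) before and (12.0, 2.5) after.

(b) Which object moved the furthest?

the red cylinder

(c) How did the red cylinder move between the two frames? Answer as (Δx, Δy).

(1.2, -0.5)

The red cylinder started near (3.8, 7.0) and ended near (5.0, 6.5).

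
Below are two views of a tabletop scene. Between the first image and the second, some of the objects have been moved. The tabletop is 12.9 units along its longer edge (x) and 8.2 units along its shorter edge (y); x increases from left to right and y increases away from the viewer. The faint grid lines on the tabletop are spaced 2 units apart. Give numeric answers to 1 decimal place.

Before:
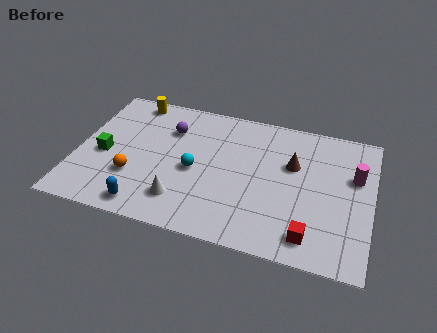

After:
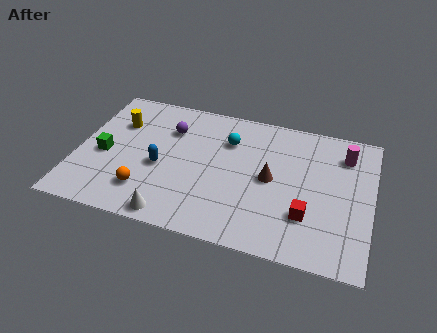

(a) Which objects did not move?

the purple sphere and the green cube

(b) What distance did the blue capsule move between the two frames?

2.5

The blue capsule moved from about (3.3, 1.0) to (3.7, 3.5), a distance of √(0.4² + 2.5²) ≈ 2.5.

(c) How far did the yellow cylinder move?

1.7

From (2.1, 7.3) to (1.6, 5.7), the yellow cylinder covered √(0.5² + 1.6²) ≈ 1.7 units.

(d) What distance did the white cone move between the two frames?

1.0

The white cone was near (4.8, 1.8) before and (4.5, 0.8) after, so it travelled √(0.3² + 1.0²) ≈ 1.0 units.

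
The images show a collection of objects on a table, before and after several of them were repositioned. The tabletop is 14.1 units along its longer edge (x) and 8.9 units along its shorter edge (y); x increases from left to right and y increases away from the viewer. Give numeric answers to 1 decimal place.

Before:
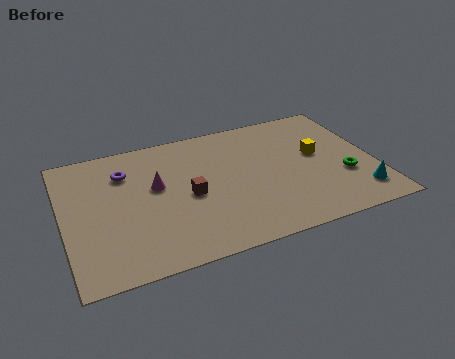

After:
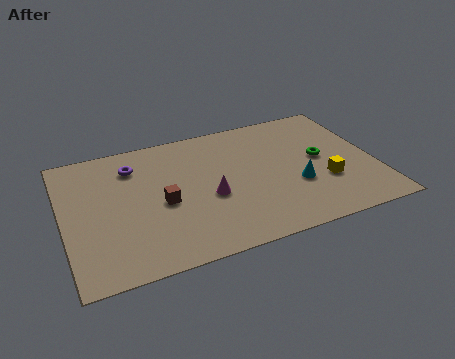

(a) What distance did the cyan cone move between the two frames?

3.1

The cyan cone was near (13.1, 1.7) before and (10.4, 3.2) after, so it travelled √(2.7² + 1.5²) ≈ 3.1 units.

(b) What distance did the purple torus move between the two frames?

0.5

From (2.9, 6.6) to (3.3, 6.9), the purple torus covered √(0.4² + 0.3²) ≈ 0.5 units.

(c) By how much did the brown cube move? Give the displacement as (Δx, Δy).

(-1.2, -0.1)

The brown cube started near (5.6, 4.1) and ended near (4.4, 4.0).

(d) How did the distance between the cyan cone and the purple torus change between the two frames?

-3.3

They were about 11.3 units apart before and 8.0 after — 3.3 units closer together.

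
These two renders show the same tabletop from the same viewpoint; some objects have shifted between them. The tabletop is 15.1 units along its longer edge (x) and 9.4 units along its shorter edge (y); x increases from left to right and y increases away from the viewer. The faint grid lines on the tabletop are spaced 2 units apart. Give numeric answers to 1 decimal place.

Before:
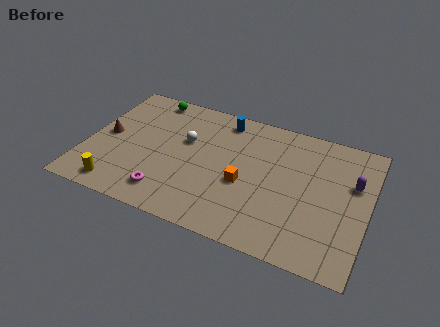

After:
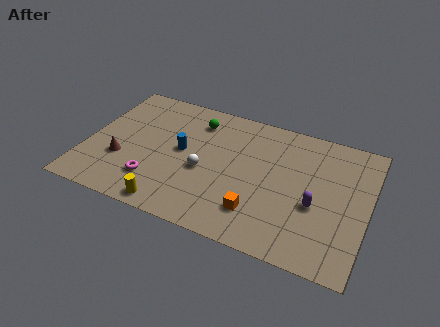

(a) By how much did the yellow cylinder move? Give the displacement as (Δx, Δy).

(2.9, -0.3)

From the two frames, the yellow cylinder sits at roughly (2.1, 1.2) before and (5.0, 0.9) after.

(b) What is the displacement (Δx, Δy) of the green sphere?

(2.7, -0.9)

From the two frames, the green sphere sits at roughly (2.9, 8.4) before and (5.6, 7.5) after.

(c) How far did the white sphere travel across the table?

2.2

The white sphere was near (5.2, 5.8) before and (6.4, 4.0) after, so it travelled √(1.2² + 1.8²) ≈ 2.2 units.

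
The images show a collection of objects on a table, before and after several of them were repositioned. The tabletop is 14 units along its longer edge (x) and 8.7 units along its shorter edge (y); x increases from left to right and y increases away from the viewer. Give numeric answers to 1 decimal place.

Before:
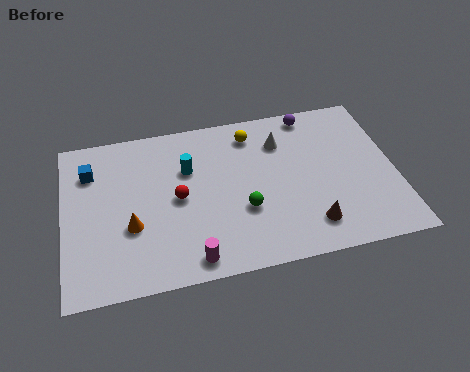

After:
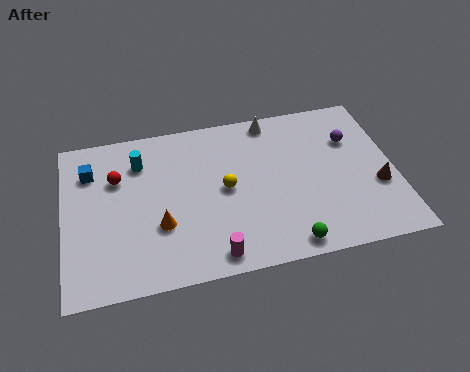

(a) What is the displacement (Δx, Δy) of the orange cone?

(1.2, -0.2)

The orange cone was at about (2.8, 3.2) and moved to about (4.0, 3.0).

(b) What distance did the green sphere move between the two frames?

2.8

From (7.5, 3.1) to (9.2, 0.9), the green sphere covered √(1.7² + 2.2²) ≈ 2.8 units.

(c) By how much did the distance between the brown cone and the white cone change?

+1.3

Before: roughly 4.9 units apart; after: 6.2. That's 1.3 units further apart.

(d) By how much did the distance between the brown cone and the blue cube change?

+2.2

They were about 10.2 units apart before and 12.4 after — 2.2 units further apart.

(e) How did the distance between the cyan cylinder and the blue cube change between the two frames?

-2.1

They were about 4.2 units apart before and 2.1 after — 2.1 units closer together.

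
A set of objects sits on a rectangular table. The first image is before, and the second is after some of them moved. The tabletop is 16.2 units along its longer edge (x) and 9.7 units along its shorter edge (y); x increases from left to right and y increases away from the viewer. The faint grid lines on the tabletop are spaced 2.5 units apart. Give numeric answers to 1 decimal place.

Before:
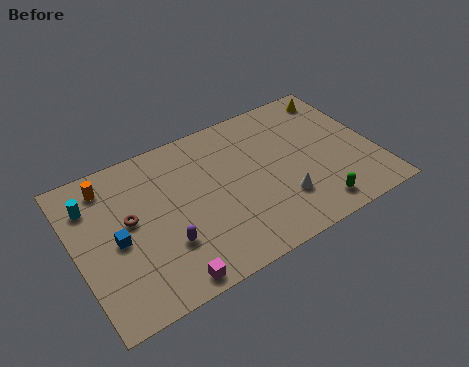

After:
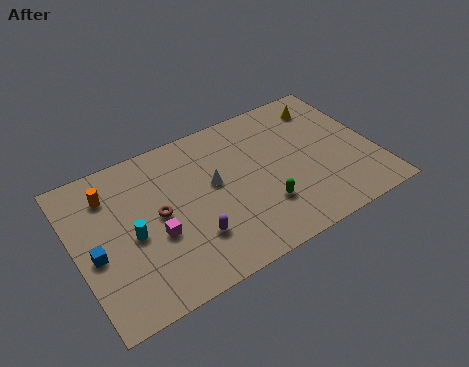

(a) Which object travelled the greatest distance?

the white cone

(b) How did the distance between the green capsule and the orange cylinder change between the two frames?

-3.3

The distance was about 12.3 in the first image and 9.0 in the second, so they moved 3.3 units closer together.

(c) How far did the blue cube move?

1.2

From (2.1, 4.5) to (0.9, 4.2), the blue cube covered √(1.2² + 0.3²) ≈ 1.2 units.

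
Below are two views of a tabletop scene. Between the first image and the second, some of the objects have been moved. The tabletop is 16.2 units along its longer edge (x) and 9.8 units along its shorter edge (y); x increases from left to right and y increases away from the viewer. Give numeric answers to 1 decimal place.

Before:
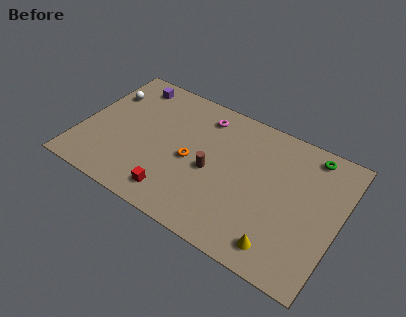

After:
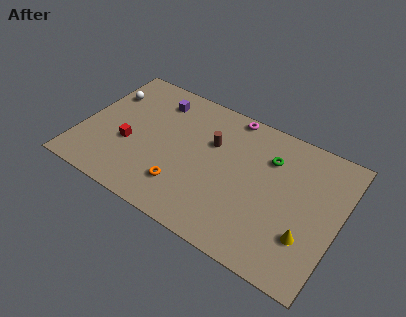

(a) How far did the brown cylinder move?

2.0

The brown cylinder was near (8.3, 4.4) before and (8.0, 6.4) after, so it travelled √(0.3² + 2.0²) ≈ 2.0 units.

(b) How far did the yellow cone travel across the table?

2.0

The yellow cone was near (13.1, 1.5) before and (14.5, 2.9) after, so it travelled √(1.4² + 1.4²) ≈ 2.0 units.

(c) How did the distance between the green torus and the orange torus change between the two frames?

-1.4

The distance was about 8.1 in the first image and 6.7 in the second, so they moved 1.4 units closer together.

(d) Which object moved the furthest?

the red cube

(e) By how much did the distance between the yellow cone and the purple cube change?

-1.3

Before: roughly 12.7 units apart; after: 11.4. That's 1.3 units closer together.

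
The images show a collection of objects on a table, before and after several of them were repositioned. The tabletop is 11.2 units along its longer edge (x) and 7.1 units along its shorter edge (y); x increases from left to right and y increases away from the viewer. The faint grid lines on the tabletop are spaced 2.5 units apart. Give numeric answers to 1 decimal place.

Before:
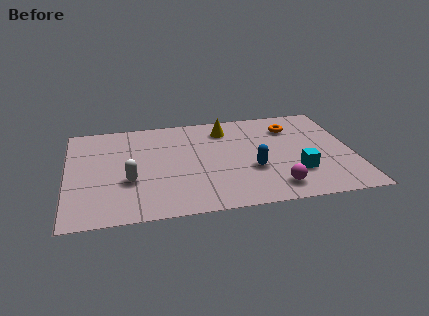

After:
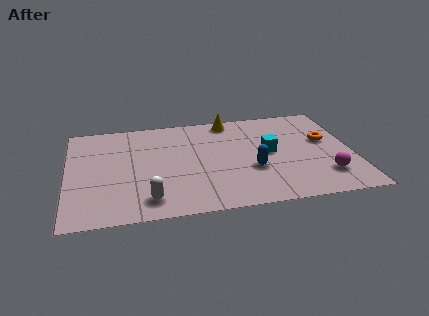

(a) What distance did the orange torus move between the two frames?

1.8

The orange torus moved from about (8.9, 5.4) to (10.2, 4.2), a distance of √(1.3² + 1.2²) ≈ 1.8.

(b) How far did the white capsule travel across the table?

1.6

The white capsule moved from about (2.4, 2.6) to (3.1, 1.2), a distance of √(0.7² + 1.4²) ≈ 1.6.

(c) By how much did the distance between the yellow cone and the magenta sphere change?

+1.0

They were about 4.8 units apart before and 5.8 after — 1.0 units further apart.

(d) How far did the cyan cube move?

1.9

The cyan cube moved from about (8.9, 2.1) to (7.9, 3.7), a distance of √(1.0² + 1.6²) ≈ 1.9.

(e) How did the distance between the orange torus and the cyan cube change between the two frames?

-0.9

The distance was about 3.3 in the first image and 2.4 in the second, so they moved 0.9 units closer together.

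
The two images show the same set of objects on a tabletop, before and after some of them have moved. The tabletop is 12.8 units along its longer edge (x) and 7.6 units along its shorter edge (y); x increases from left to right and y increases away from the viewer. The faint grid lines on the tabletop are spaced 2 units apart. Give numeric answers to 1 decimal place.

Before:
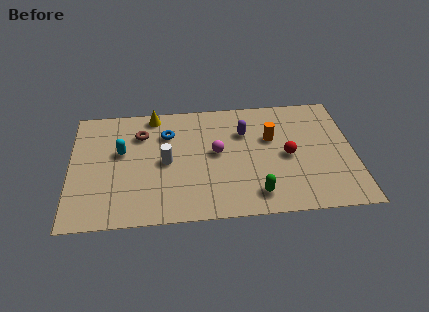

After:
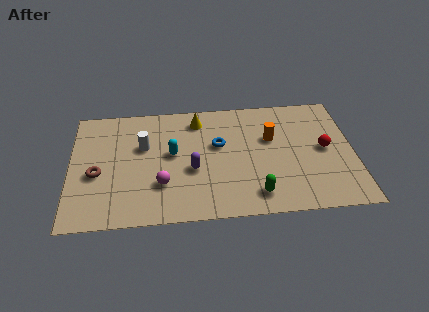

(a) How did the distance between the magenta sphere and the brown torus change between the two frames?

-0.7

Before: roughly 3.7 units apart; after: 3.0. That's 0.7 units closer together.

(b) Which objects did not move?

the orange cylinder and the green capsule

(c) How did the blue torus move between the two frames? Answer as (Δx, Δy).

(2.3, -0.9)

The blue torus started near (4.4, 5.5) and ended near (6.7, 4.6).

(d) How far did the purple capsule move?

3.3

The purple capsule moved from about (7.9, 5.3) to (5.5, 3.1), a distance of √(2.4² + 2.2²) ≈ 3.3.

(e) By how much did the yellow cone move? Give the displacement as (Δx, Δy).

(2.0, -0.5)

The yellow cone started near (3.8, 6.8) and ended near (5.8, 6.3).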